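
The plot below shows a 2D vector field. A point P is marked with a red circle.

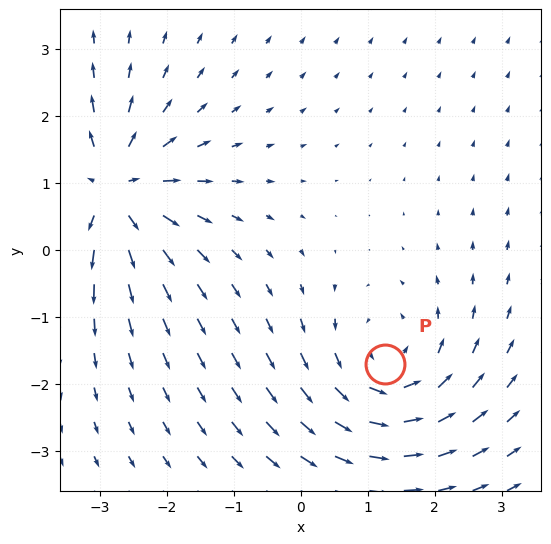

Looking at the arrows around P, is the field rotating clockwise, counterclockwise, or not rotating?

counterclockwise

Near P at (1.3, -1.7) the arrows circulate counterclockwise. The curl (z-component) there is about +4; positive curl means counterclockwise rotation.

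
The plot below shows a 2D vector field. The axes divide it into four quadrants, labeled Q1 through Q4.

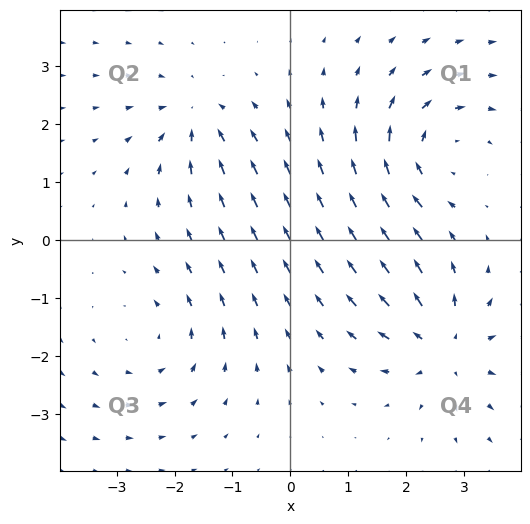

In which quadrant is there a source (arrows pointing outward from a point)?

Q4

The source sits at approximately (2.7, -1.8), which lies in quadrant Q4. The divergence there is about +5, positive as expected for a source.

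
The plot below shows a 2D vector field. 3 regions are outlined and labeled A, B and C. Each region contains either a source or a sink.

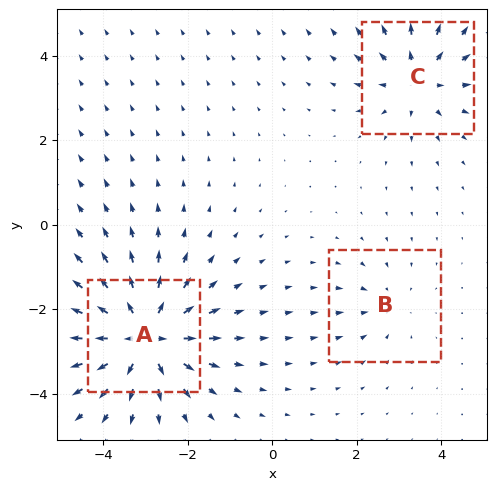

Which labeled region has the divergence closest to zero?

Divergence at each region's feature centre — A: about +6, B: about -2, C: about +3. Region B is closest to zero.

B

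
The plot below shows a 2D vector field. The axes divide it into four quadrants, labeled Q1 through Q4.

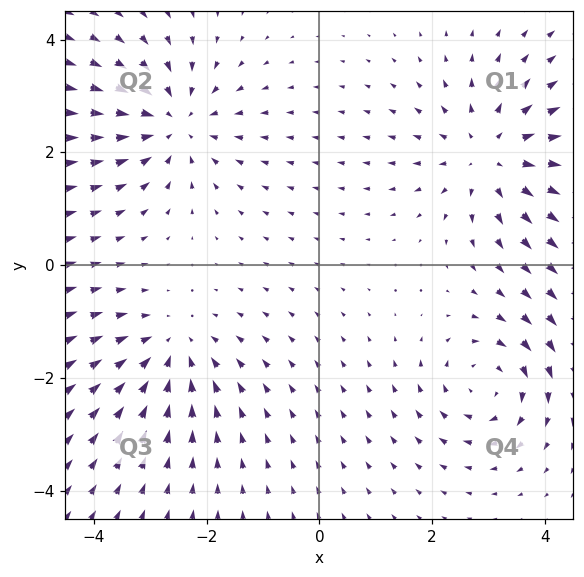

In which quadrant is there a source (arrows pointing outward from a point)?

The source sits at approximately (3.1, 1.9), which lies in quadrant Q1. The divergence there is about +4, positive as expected for a source.

Q1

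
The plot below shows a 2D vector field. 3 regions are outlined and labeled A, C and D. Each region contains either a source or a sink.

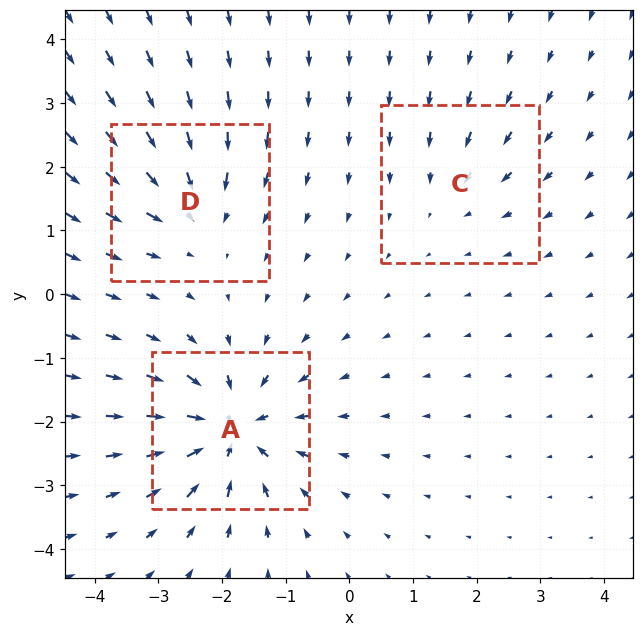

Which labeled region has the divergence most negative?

Divergence at each region's feature centre — A: about -6, C: about -2, D: about -4. Region A is most negative.

A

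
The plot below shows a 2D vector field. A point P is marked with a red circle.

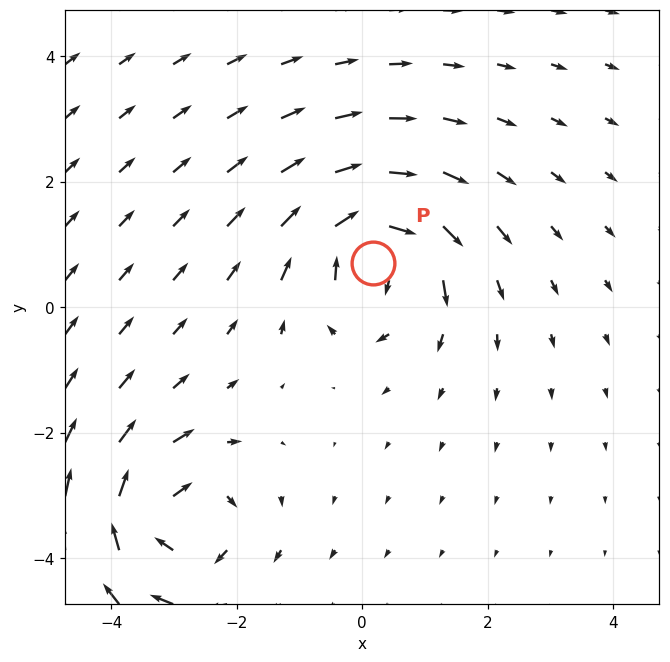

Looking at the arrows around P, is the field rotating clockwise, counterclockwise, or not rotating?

clockwise

Near P at (0.2, 0.7) the arrows circulate clockwise. The curl (z-component) there is about -5; negative curl means clockwise rotation.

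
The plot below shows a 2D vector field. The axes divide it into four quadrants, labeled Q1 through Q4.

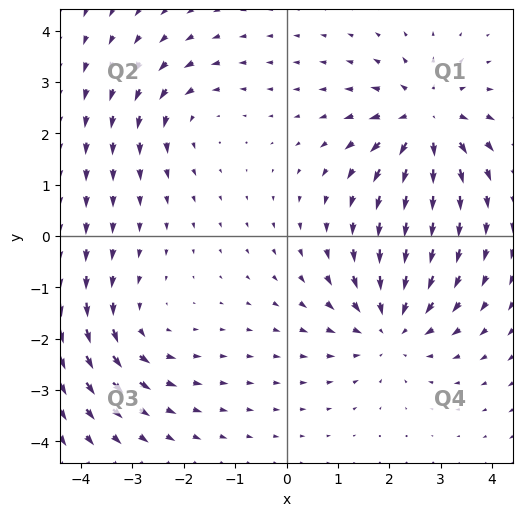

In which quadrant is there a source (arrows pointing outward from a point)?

The source sits at approximately (2.7, 2.2), which lies in quadrant Q1. The divergence there is about +5, positive as expected for a source.

Q1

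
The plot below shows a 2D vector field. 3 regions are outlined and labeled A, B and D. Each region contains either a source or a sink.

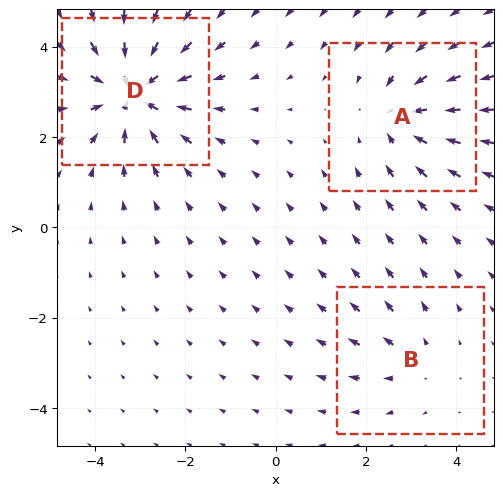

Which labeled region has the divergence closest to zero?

Divergence at each region's feature centre — A: about -3, B: about +2, D: about -5. Region B is closest to zero.

B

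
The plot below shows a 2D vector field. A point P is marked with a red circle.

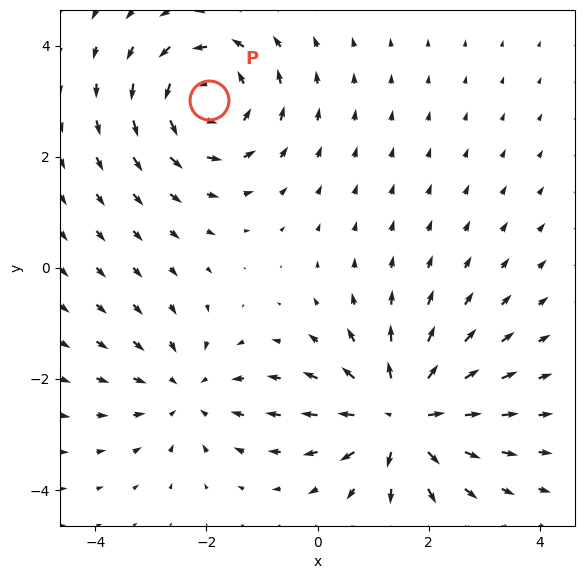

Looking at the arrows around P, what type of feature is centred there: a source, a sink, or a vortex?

At P (-1.9, 3.0) the arrows circulate counterclockwise. Divergence ≈0, curl about +4 — near-zero divergence with nonzero curl is a vortex.

vortex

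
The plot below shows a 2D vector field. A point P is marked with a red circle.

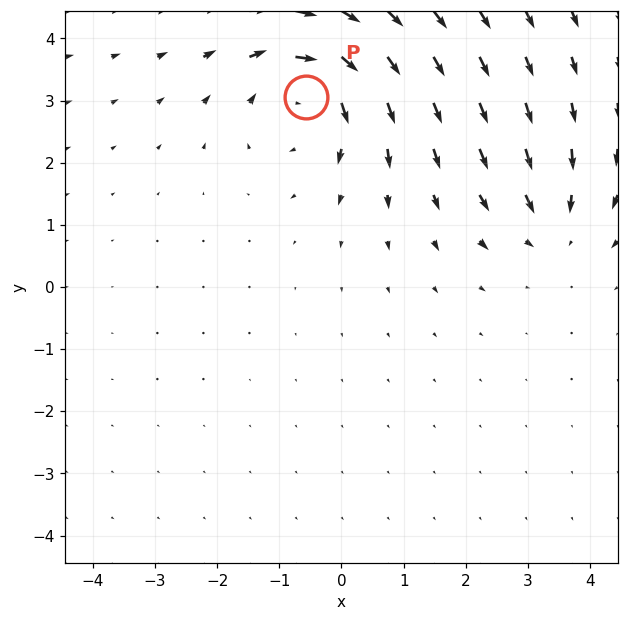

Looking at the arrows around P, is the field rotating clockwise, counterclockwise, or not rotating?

Near P at (-0.6, 3.0) the arrows circulate clockwise. The curl (z-component) there is about -4; negative curl means clockwise rotation.

clockwise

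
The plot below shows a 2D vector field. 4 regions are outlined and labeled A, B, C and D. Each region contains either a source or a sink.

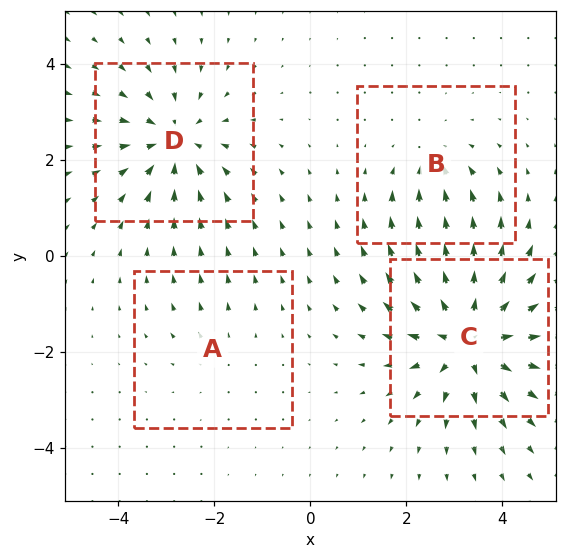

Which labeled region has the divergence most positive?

Divergence at each region's feature centre — A: about +2, B: about -3, C: about +7, D: about -5. Region C is most positive.

C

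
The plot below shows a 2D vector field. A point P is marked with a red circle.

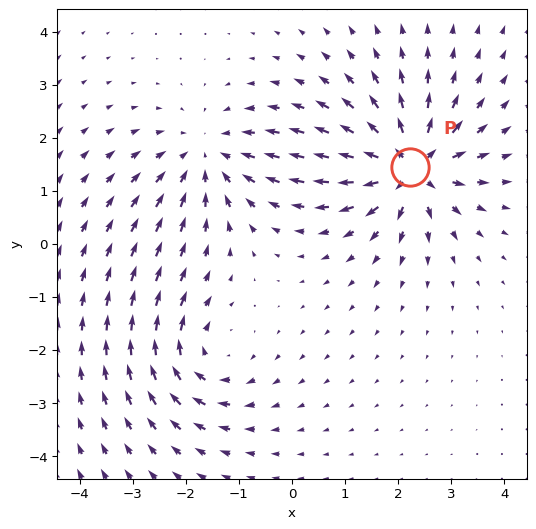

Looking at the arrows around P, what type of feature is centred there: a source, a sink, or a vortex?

source

At P (2.2, 1.5) the arrows spread outward. Divergence about +7, curl ≈0 — positive divergence with near-zero curl is a source.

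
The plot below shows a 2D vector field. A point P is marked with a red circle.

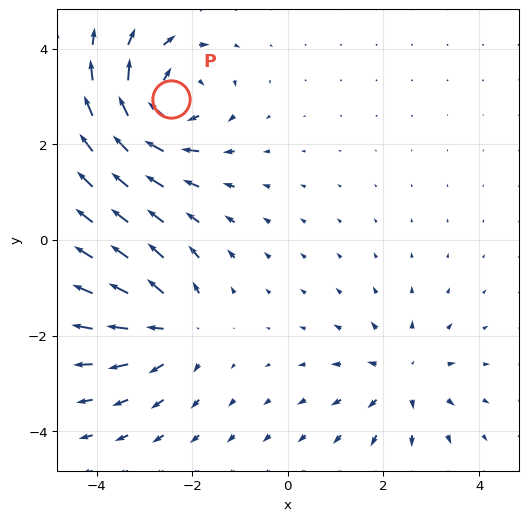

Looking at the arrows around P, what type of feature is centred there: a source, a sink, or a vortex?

vortex

At P (-2.4, 2.9) the arrows circulate clockwise. Divergence ≈0, curl about -5 — near-zero divergence with nonzero curl is a vortex.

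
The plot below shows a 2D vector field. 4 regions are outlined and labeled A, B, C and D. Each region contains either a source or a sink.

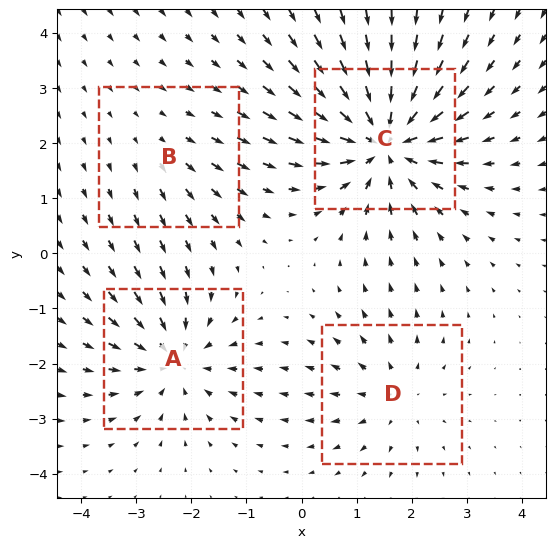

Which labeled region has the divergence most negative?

Divergence at each region's feature centre — A: about -5, B: about +2, C: about -7, D: about +3. Region C is most negative.

C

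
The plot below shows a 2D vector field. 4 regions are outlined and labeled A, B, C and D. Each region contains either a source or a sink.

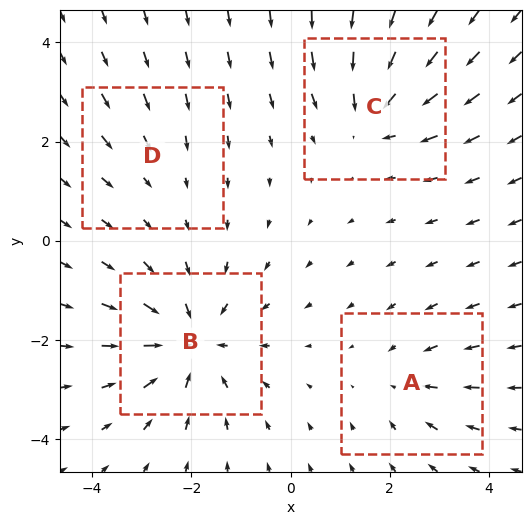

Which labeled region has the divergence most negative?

Divergence at each region's feature centre — A: about -3, B: about -6, C: about -5, D: about -2. Region B is most negative.

B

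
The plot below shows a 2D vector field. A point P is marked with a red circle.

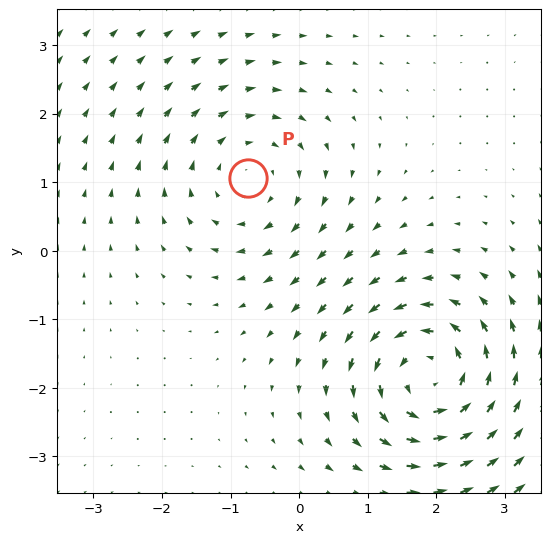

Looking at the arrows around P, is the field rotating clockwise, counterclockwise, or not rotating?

clockwise

Near P at (-0.7, 1.1) the arrows circulate clockwise. The curl (z-component) there is about -3; negative curl means clockwise rotation.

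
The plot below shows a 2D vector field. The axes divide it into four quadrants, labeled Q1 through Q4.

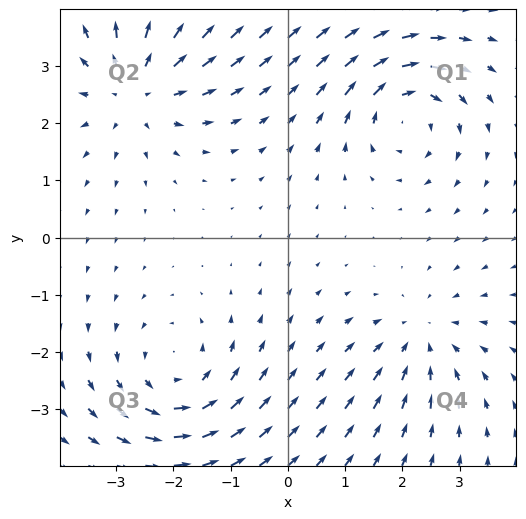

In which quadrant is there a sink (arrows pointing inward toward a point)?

Q4

The sink sits at approximately (2.3, -1.8), which lies in quadrant Q4. The divergence there is about -3, negative as expected for a sink.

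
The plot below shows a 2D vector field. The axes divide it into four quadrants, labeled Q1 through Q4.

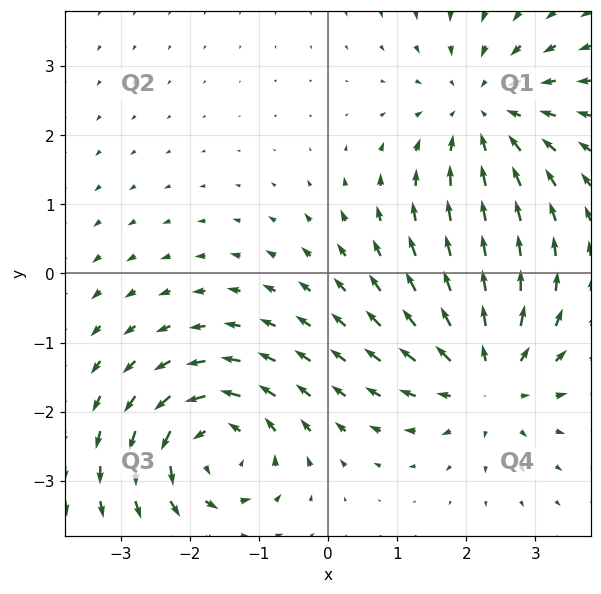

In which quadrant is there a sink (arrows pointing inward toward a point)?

The sink sits at approximately (2.3, 2.3), which lies in quadrant Q1. The divergence there is about -3, negative as expected for a sink.

Q1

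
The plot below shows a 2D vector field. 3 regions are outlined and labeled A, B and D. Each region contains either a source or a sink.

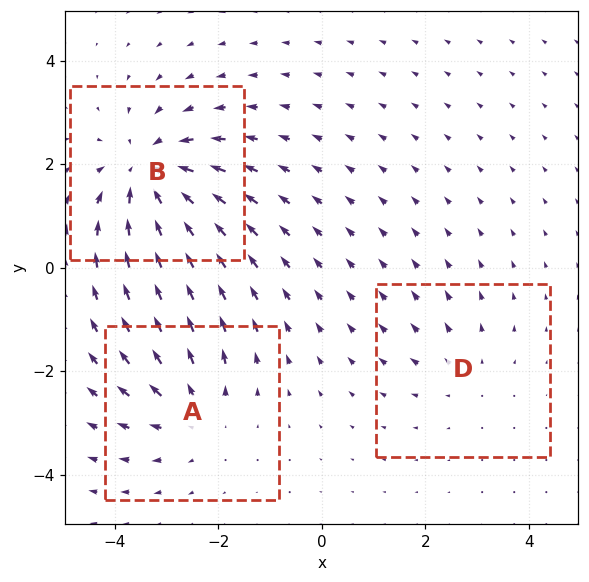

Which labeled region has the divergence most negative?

B

Divergence at each region's feature centre — A: about +3, B: about -5, D: about +2. Region B is most negative.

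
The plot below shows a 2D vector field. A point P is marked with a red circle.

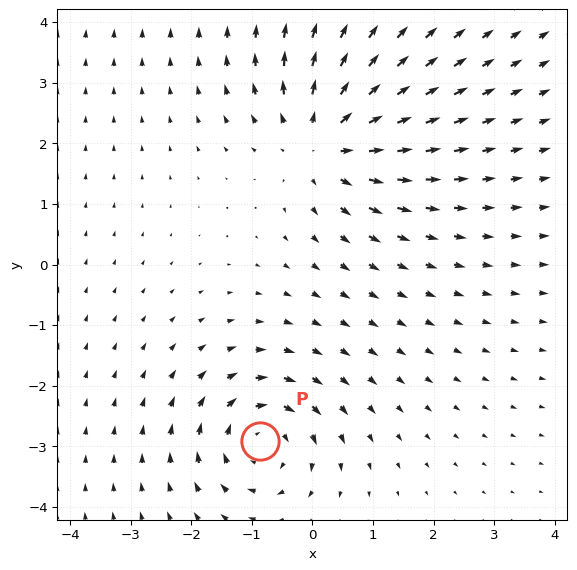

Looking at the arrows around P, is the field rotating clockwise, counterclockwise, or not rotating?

clockwise

Near P at (-0.9, -2.9) the arrows circulate clockwise. The curl (z-component) there is about -5; negative curl means clockwise rotation.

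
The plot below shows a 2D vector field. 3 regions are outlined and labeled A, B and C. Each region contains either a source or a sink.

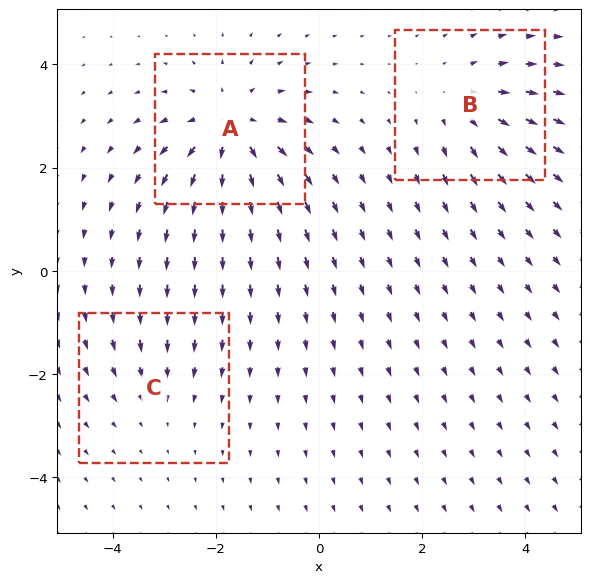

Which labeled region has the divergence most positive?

A

Divergence at each region's feature centre — A: about +5, B: about +3, C: about -2. Region A is most positive.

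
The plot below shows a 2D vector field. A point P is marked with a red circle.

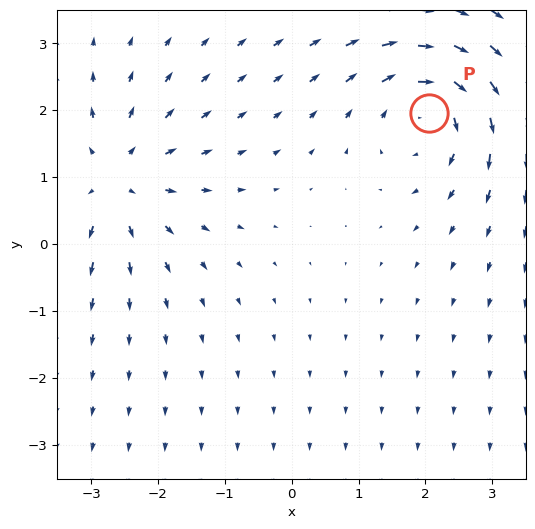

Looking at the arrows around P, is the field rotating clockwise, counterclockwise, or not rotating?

clockwise

Near P at (2.1, 2.0) the arrows circulate clockwise. The curl (z-component) there is about -3; negative curl means clockwise rotation.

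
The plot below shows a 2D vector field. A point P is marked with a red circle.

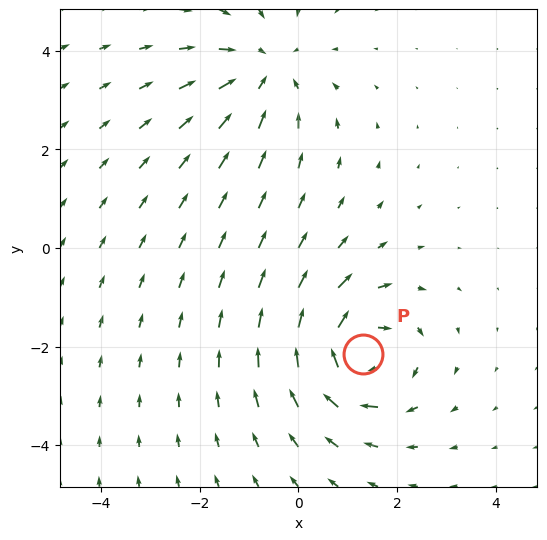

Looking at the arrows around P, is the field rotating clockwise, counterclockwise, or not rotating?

Near P at (1.3, -2.2) the arrows circulate clockwise. The curl (z-component) there is about -6; negative curl means clockwise rotation.

clockwise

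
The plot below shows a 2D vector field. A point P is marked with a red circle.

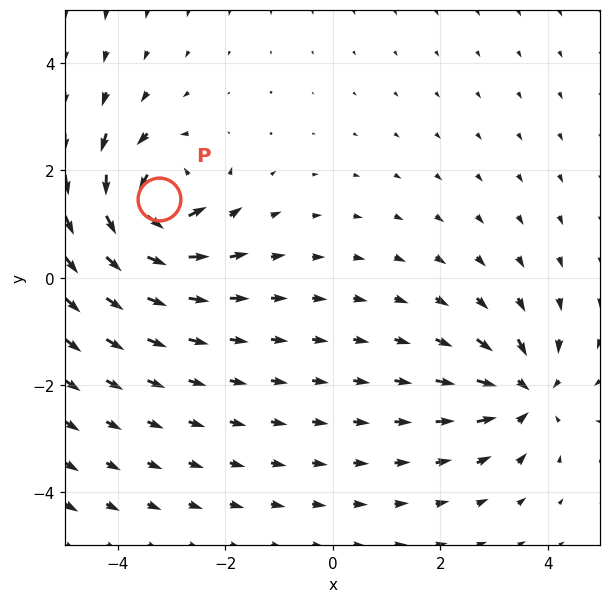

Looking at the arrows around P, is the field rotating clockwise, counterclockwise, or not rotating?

counterclockwise

Near P at (-3.2, 1.5) the arrows circulate counterclockwise. The curl (z-component) there is about +7; positive curl means counterclockwise rotation.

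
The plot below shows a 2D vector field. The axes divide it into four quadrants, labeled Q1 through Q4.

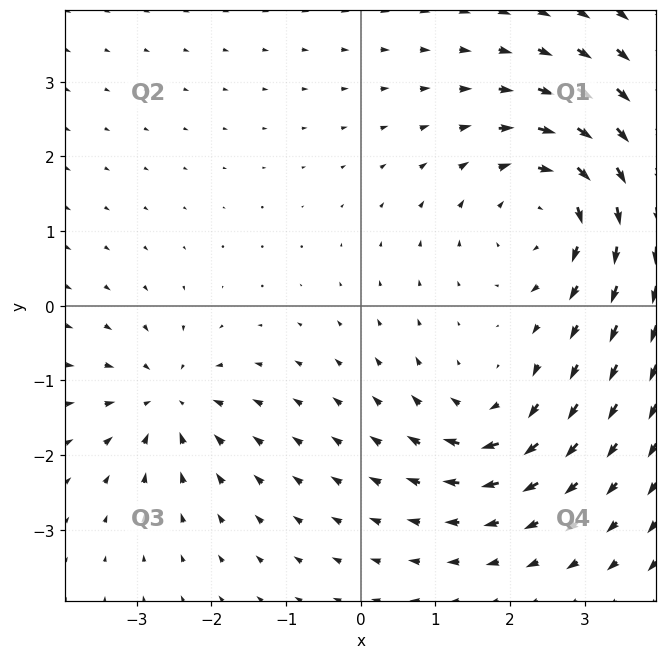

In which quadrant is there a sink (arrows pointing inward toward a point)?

The sink sits at approximately (-2.6, -1.3), which lies in quadrant Q3. The divergence there is about -4, negative as expected for a sink.

Q3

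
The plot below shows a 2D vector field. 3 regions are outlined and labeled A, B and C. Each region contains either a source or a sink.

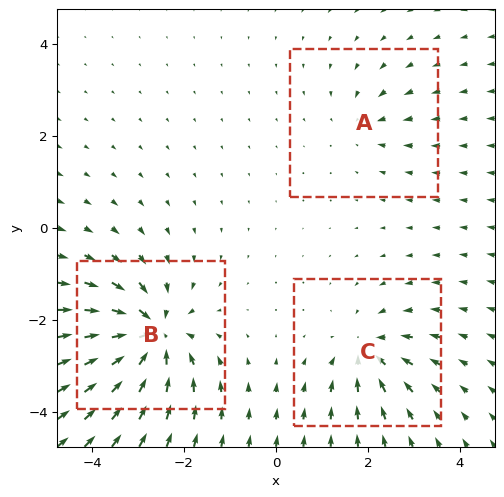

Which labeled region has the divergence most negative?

B

Divergence at each region's feature centre — A: about -2, B: about -7, C: about -4. Region B is most negative.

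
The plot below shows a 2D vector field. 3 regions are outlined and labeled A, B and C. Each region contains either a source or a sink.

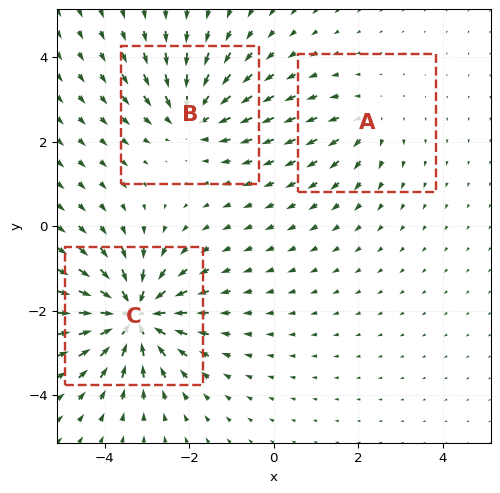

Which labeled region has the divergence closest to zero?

A

Divergence at each region's feature centre — A: about +2, B: about -4, C: about -6. Region A is closest to zero.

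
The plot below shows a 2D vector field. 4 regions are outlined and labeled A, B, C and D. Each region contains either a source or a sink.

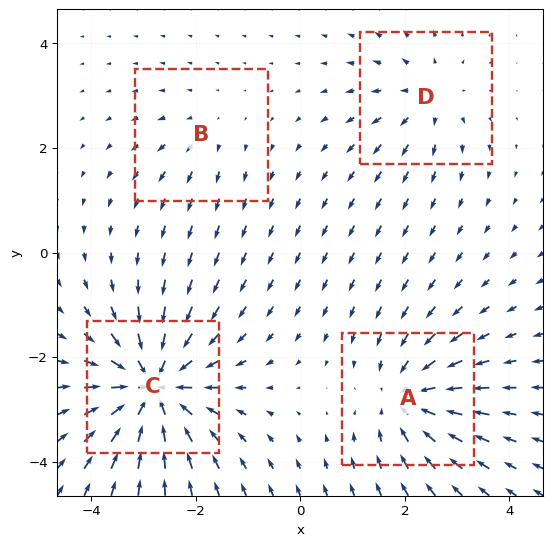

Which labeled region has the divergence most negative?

C

Divergence at each region's feature centre — A: about -5, B: about +2, C: about -8, D: about +4. Region C is most negative.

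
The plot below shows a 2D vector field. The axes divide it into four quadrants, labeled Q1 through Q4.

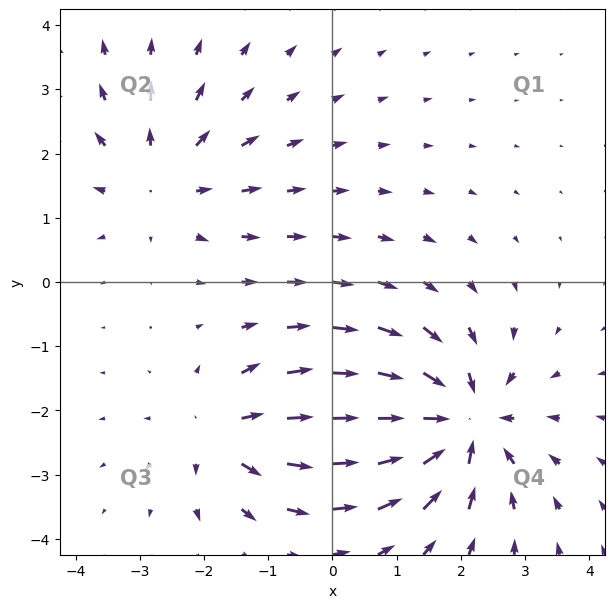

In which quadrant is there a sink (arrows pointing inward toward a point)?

Q4

The sink sits at approximately (2.0, -2.2), which lies in quadrant Q4. The divergence there is about -5, negative as expected for a sink.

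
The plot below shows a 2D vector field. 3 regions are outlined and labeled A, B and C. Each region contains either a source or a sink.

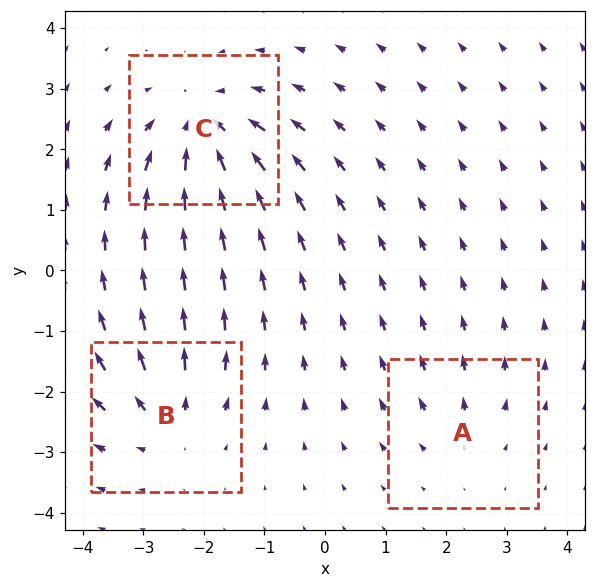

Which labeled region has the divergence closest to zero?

Divergence at each region's feature centre — A: about +2, B: about +3, C: about -5. Region A is closest to zero.

A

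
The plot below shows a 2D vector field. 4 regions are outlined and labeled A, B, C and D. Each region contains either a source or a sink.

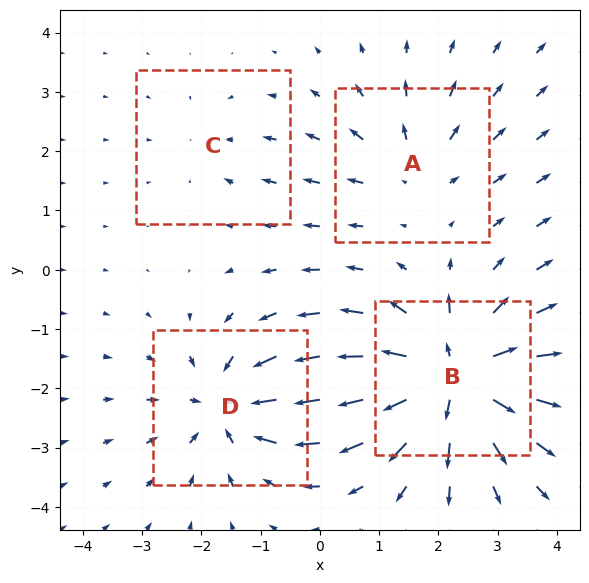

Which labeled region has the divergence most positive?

B

Divergence at each region's feature centre — A: about +3, B: about +8, C: about -2, D: about -6. Region B is most positive.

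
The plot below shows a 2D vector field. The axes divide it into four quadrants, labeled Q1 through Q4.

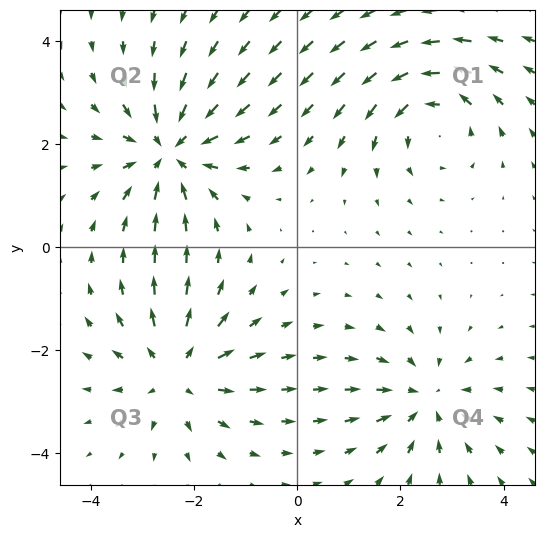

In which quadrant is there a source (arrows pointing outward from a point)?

Q3

The source sits at approximately (-2.3, -2.4), which lies in quadrant Q3. The divergence there is about +3, positive as expected for a source.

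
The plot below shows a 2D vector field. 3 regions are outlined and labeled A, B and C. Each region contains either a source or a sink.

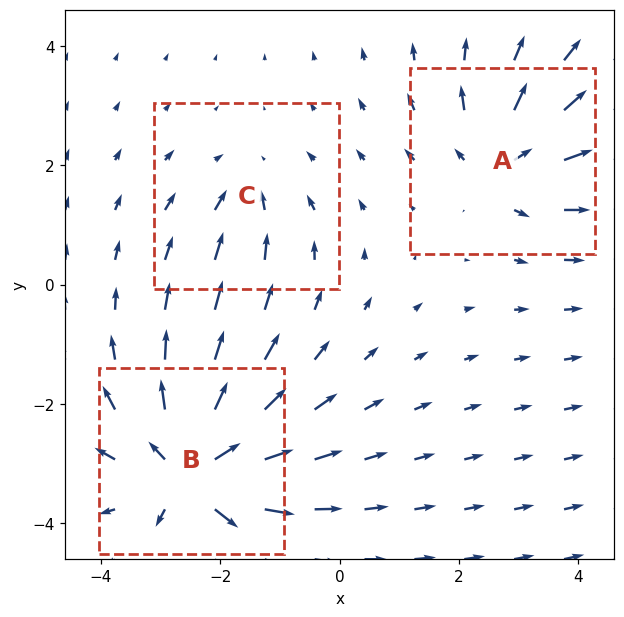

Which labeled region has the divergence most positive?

Divergence at each region's feature centre — A: about +4, B: about +6, C: about -2. Region B is most positive.

B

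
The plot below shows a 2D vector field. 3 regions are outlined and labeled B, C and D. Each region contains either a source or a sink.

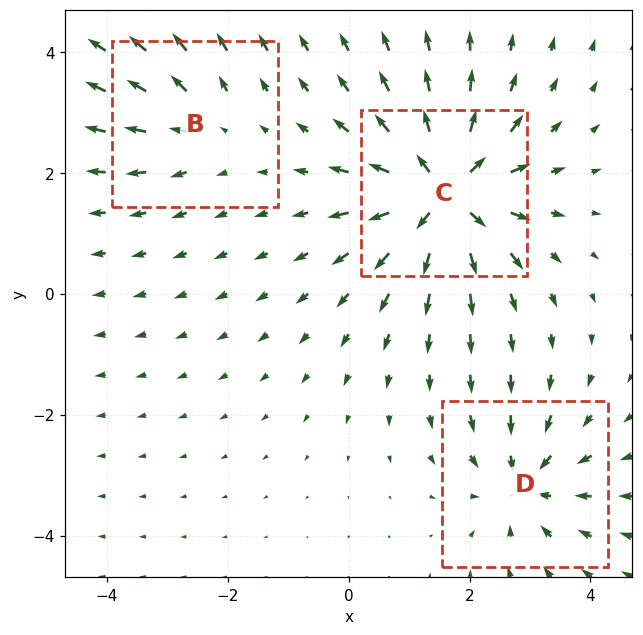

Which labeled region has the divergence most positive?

Divergence at each region's feature centre — B: about +2, C: about +6, D: about -4. Region C is most positive.

C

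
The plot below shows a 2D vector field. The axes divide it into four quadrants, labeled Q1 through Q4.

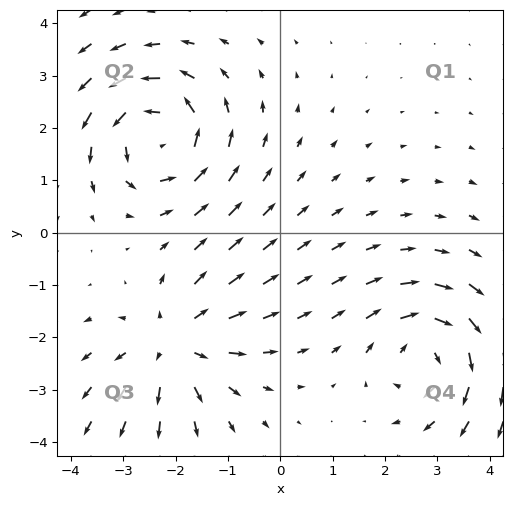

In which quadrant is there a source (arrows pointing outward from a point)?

Q3

The source sits at approximately (-2.0, -2.1), which lies in quadrant Q3. The divergence there is about +4, positive as expected for a source.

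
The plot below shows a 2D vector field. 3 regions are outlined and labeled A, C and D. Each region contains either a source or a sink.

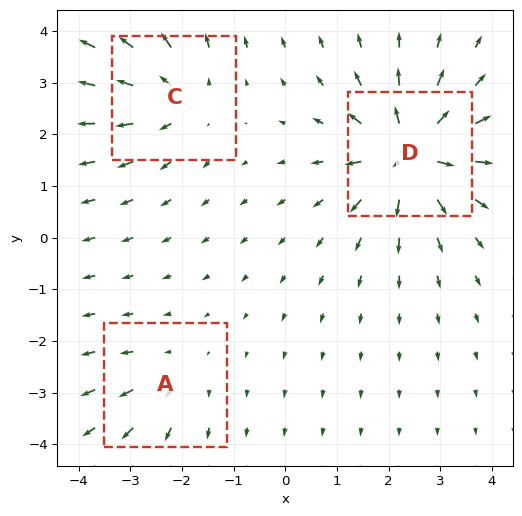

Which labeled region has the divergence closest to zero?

A

Divergence at each region's feature centre — A: about +2, C: about +4, D: about +6. Region A is closest to zero.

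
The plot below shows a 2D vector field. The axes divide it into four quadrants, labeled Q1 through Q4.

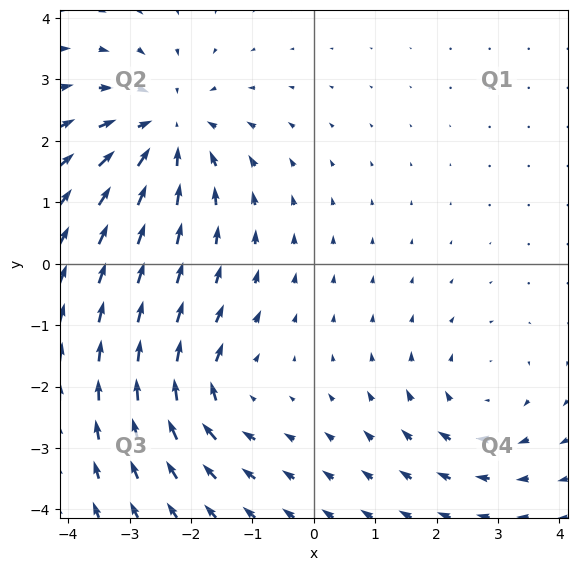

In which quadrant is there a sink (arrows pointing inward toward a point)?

The sink sits at approximately (-2.4, 2.2), which lies in quadrant Q2. The divergence there is about -4, negative as expected for a sink.

Q2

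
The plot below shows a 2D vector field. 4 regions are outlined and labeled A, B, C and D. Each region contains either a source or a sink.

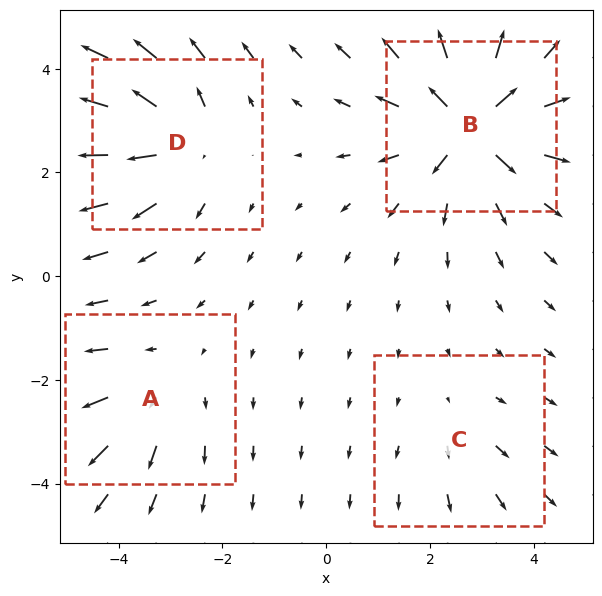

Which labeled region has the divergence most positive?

Divergence at each region's feature centre — A: about +3, B: about +7, C: about +2, D: about +5. Region B is most positive.

B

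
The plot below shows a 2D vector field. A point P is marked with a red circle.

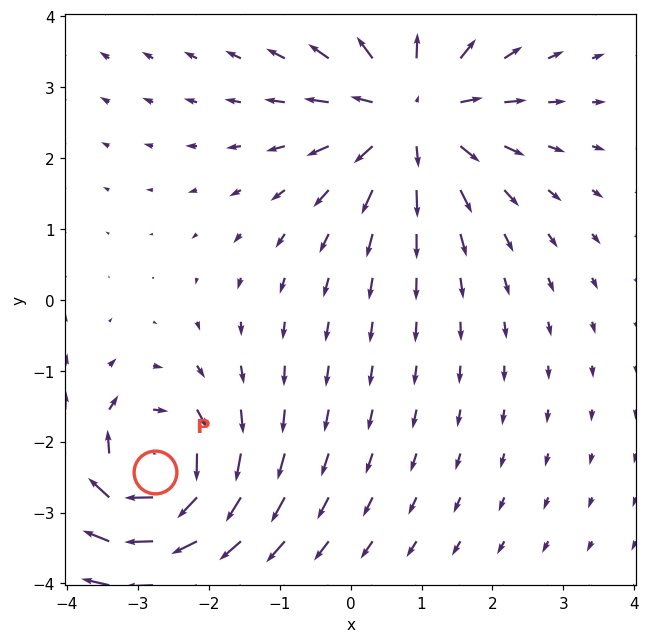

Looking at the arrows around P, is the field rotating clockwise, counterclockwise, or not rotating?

clockwise

Near P at (-2.8, -2.4) the arrows circulate clockwise. The curl (z-component) there is about -6; negative curl means clockwise rotation.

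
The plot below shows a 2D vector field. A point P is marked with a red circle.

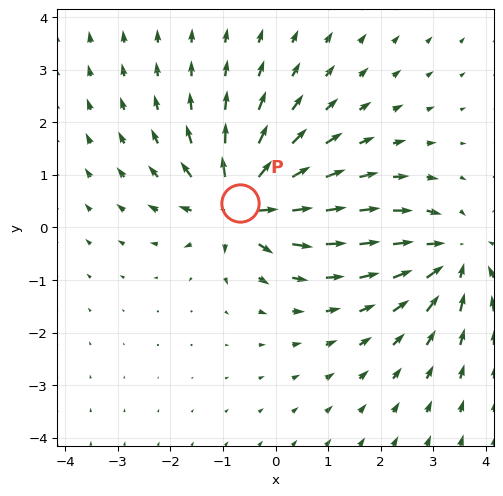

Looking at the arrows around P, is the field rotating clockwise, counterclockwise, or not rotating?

Near P at (-0.7, 0.5) the arrows show no circulation. The curl there is ≈0.

not rotating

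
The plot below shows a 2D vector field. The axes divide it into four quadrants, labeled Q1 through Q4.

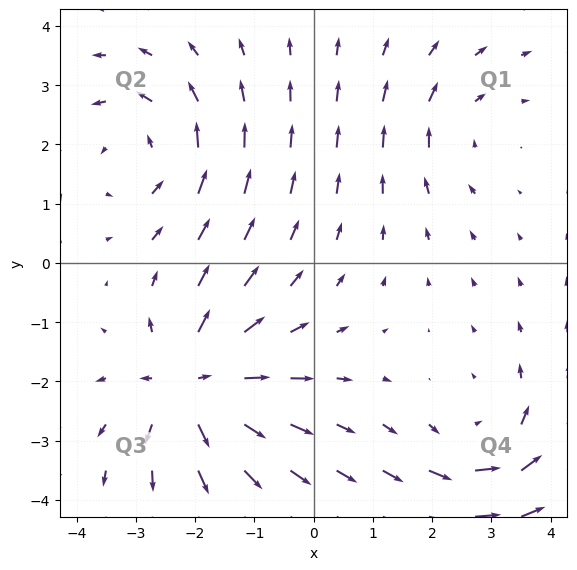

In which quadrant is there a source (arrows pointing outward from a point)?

Q3

The source sits at approximately (-2.1, -2.0), which lies in quadrant Q3. The divergence there is about +6, positive as expected for a source.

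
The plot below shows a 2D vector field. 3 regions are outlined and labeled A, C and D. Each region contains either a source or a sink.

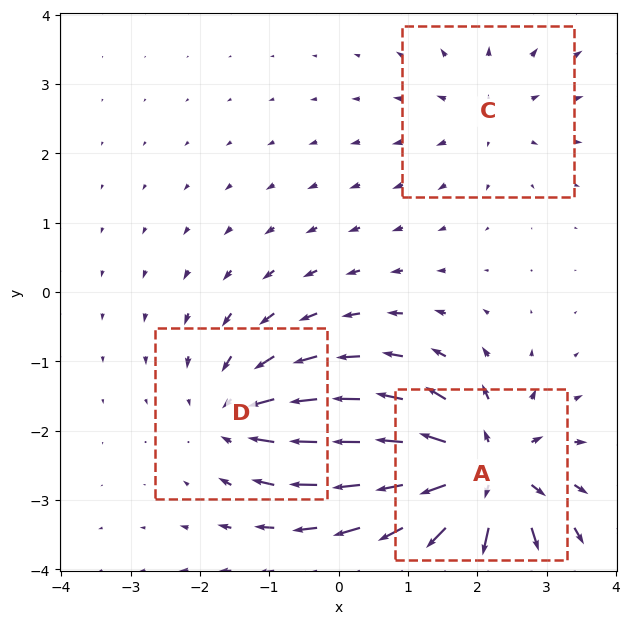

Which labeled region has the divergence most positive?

A

Divergence at each region's feature centre — A: about +6, C: about +2, D: about -4. Region A is most positive.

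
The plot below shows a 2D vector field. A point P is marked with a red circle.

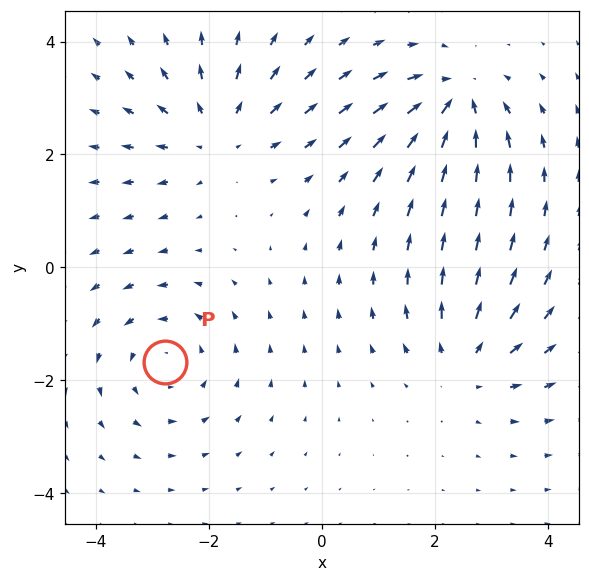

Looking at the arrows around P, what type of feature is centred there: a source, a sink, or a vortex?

vortex

At P (-2.8, -1.7) the arrows circulate counterclockwise. Divergence ≈0, curl about +4 — near-zero divergence with nonzero curl is a vortex.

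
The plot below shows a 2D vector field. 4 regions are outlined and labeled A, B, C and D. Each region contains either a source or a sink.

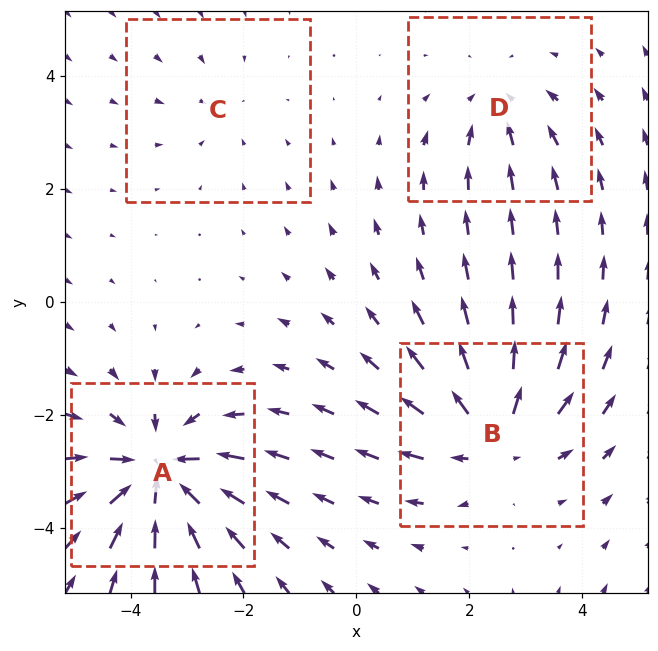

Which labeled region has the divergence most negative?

A

Divergence at each region's feature centre — A: about -7, B: about +5, C: about -2, D: about -3. Region A is most negative.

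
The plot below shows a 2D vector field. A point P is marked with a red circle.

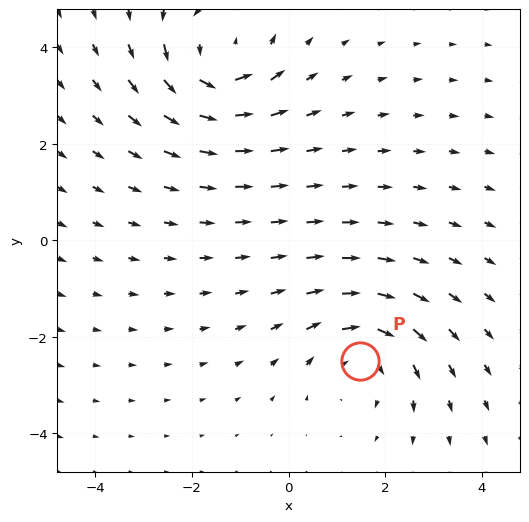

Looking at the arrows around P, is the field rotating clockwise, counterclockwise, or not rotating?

Near P at (1.5, -2.5) the arrows circulate clockwise. The curl (z-component) there is about -3; negative curl means clockwise rotation.

clockwise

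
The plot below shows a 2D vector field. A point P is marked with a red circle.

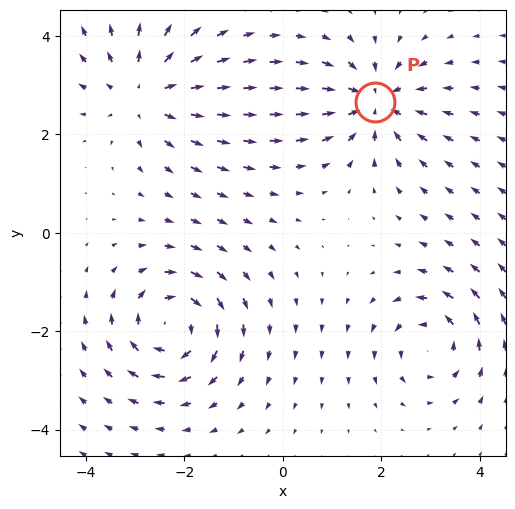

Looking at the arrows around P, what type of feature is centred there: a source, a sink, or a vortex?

At P (1.9, 2.7) the arrows converge inward. Divergence about -5, curl ≈0 — negative divergence with near-zero curl is a sink.

sink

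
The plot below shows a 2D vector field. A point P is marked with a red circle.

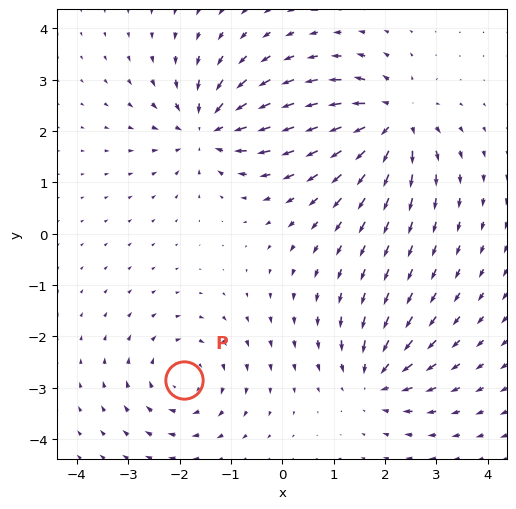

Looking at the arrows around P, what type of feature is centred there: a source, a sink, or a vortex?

vortex

At P (-1.9, -2.8) the arrows circulate clockwise. Divergence ≈0, curl about -3 — near-zero divergence with nonzero curl is a vortex.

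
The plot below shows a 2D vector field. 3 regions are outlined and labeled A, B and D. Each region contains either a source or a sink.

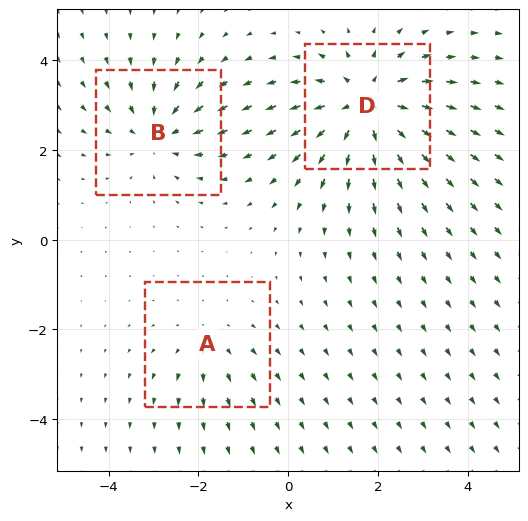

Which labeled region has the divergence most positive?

D

Divergence at each region's feature centre — A: about +2, B: about -3, D: about +4. Region D is most positive.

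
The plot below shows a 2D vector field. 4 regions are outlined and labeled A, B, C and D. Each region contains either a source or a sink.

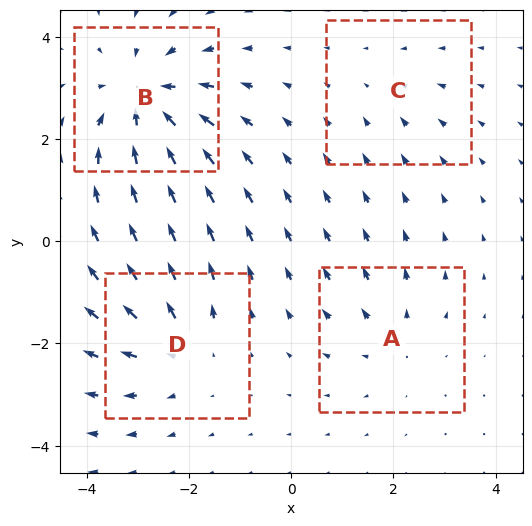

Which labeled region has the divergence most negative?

Divergence at each region's feature centre — A: about +3, B: about -6, C: about -2, D: about +4. Region B is most negative.

B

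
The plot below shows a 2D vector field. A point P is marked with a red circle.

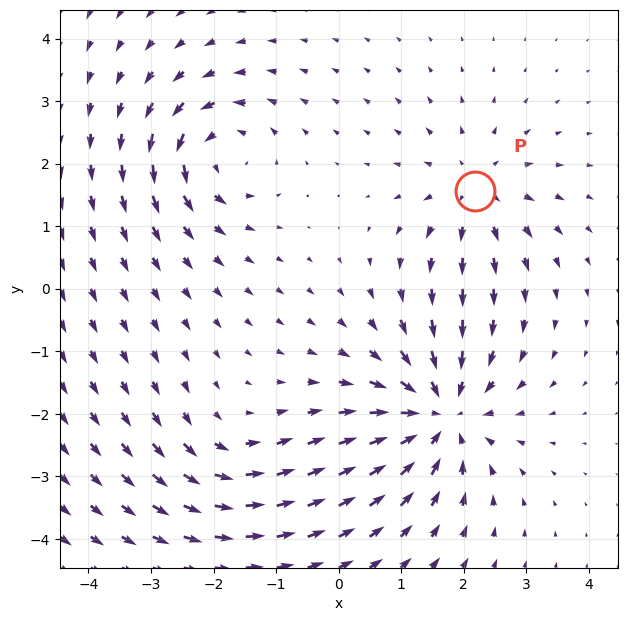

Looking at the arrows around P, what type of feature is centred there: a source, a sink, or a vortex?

source

At P (2.2, 1.6) the arrows spread outward. Divergence about +3, curl ≈0 — positive divergence with near-zero curl is a source.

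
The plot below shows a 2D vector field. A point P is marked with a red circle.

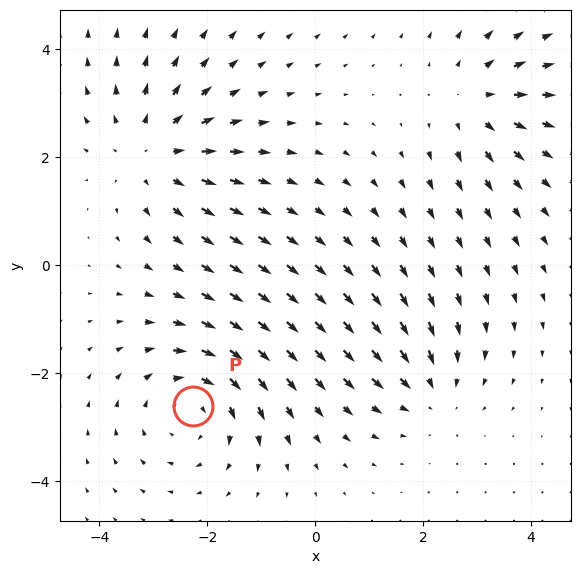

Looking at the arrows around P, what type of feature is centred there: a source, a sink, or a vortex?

At P (-2.3, -2.6) the arrows circulate clockwise. Divergence ≈0, curl about -3 — near-zero divergence with nonzero curl is a vortex.

vortex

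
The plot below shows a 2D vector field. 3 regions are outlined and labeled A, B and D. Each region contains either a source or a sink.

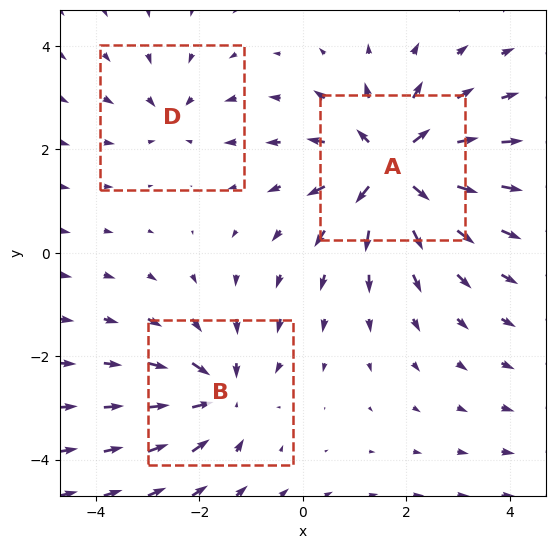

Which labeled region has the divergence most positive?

Divergence at each region's feature centre — A: about +6, B: about -4, D: about -2. Region A is most positive.

A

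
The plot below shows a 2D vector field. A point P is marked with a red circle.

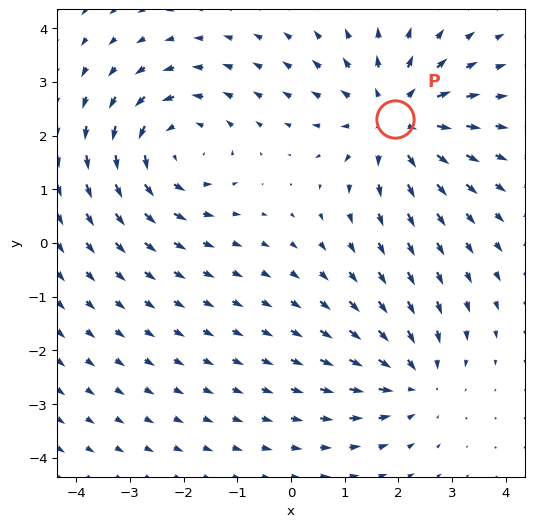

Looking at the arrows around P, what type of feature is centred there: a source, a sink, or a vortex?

At P (1.9, 2.3) the arrows spread outward. Divergence about +4, curl ≈0 — positive divergence with near-zero curl is a source.

source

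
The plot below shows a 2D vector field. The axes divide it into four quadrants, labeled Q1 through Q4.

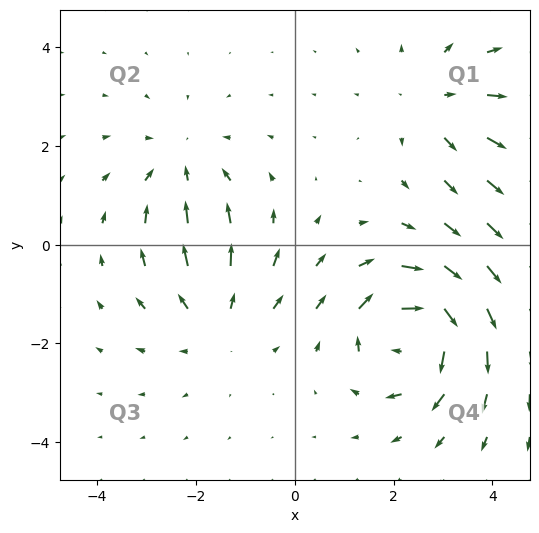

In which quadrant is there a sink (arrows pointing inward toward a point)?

The sink sits at approximately (-2.3, 1.6), which lies in quadrant Q2. The divergence there is about -2, negative as expected for a sink.

Q2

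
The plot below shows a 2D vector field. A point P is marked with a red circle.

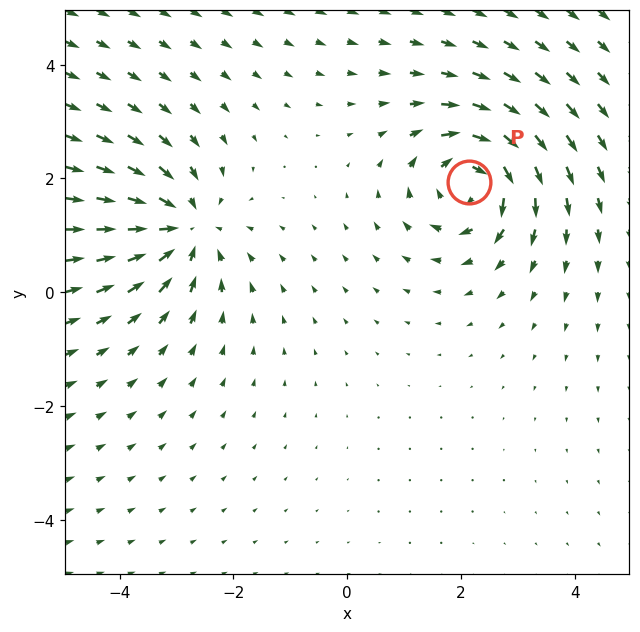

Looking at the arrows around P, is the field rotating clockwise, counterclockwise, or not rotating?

Near P at (2.1, 1.9) the arrows circulate clockwise. The curl (z-component) there is about -4; negative curl means clockwise rotation.

clockwise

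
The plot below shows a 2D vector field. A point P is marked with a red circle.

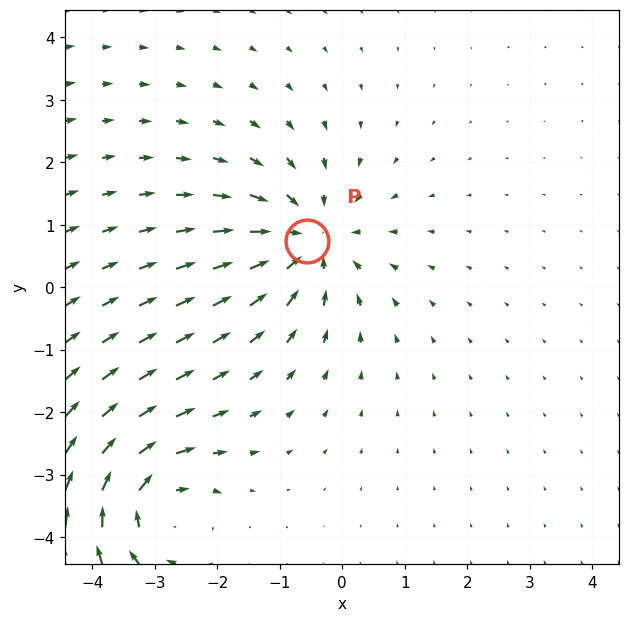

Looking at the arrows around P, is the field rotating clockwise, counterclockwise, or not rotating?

not rotating

Near P at (-0.6, 0.7) the arrows show no circulation. The curl there is ≈0.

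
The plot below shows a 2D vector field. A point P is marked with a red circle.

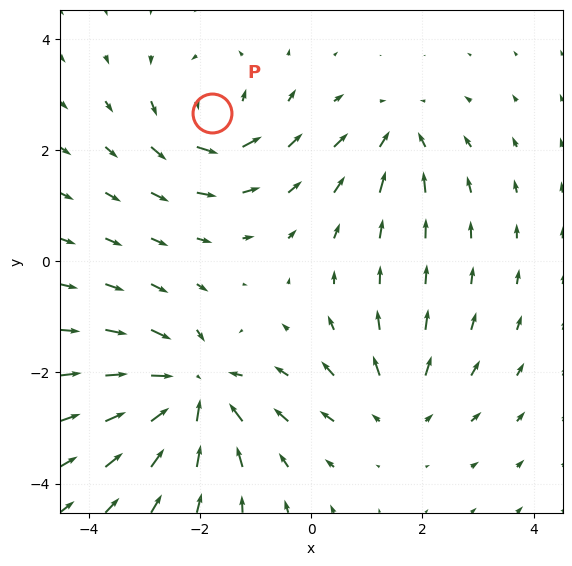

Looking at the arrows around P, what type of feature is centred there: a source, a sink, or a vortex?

At P (-1.8, 2.7) the arrows circulate counterclockwise. Divergence ≈0, curl about +4 — near-zero divergence with nonzero curl is a vortex.

vortex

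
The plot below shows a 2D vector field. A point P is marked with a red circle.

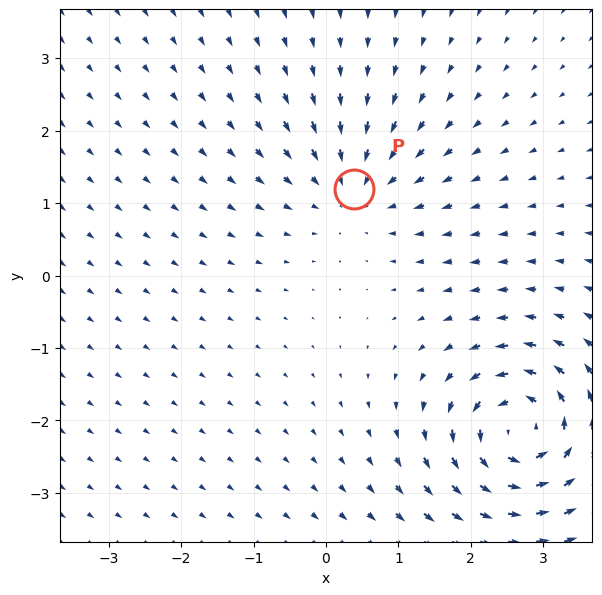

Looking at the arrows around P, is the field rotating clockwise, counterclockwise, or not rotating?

Near P at (0.4, 1.2) the arrows show no circulation. The curl there is ≈0.

not rotating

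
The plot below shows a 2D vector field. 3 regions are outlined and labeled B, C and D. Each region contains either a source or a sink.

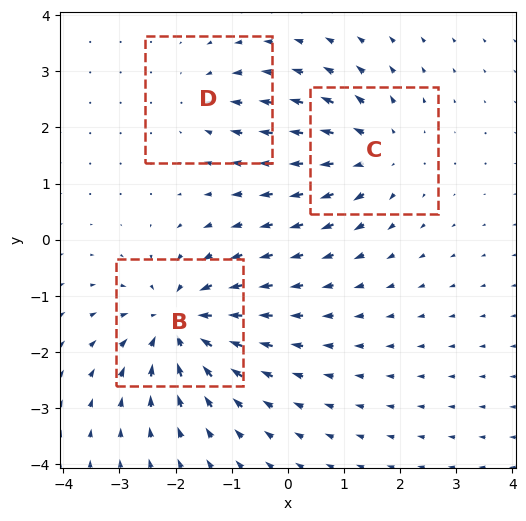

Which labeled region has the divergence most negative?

Divergence at each region's feature centre — B: about -5, C: about +4, D: about -2. Region B is most negative.

B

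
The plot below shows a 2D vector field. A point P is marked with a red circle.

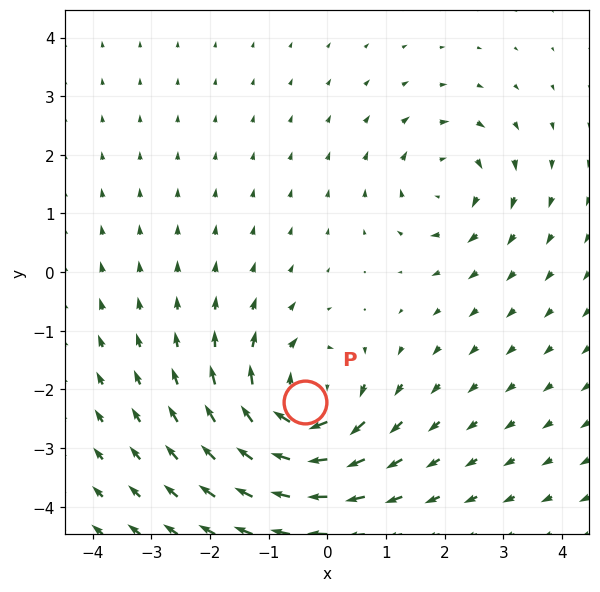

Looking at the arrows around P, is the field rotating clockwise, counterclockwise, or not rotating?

Near P at (-0.4, -2.2) the arrows circulate clockwise. The curl (z-component) there is about -6; negative curl means clockwise rotation.

clockwise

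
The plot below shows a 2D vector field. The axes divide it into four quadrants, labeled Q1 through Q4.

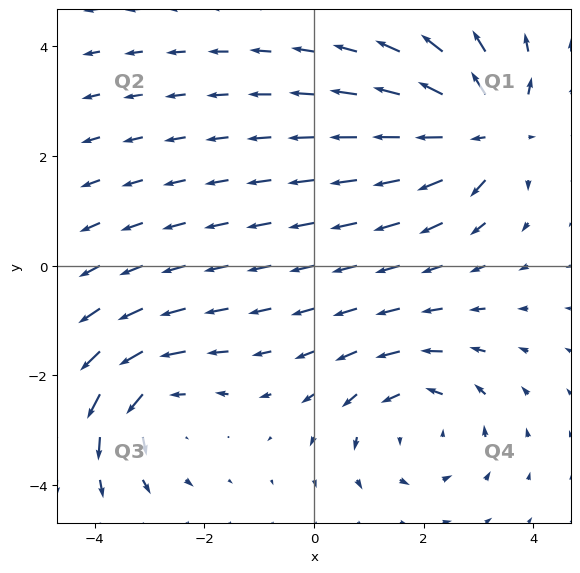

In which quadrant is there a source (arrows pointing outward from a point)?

The source sits at approximately (3.2, 2.5), which lies in quadrant Q1. The divergence there is about +4, positive as expected for a source.

Q1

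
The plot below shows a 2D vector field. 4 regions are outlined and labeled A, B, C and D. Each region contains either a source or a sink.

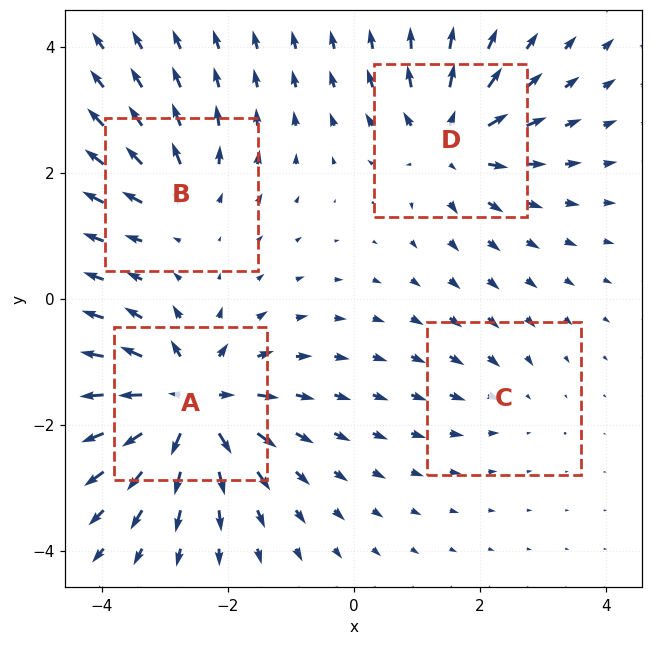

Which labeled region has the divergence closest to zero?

C

Divergence at each region's feature centre — A: about +8, B: about +4, C: about -2, D: about +6. Region C is closest to zero.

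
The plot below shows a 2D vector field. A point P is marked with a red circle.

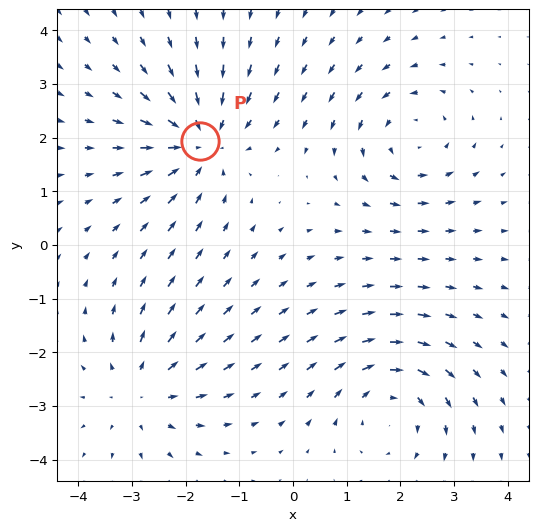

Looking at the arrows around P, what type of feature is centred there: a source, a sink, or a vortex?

At P (-1.7, 1.9) the arrows converge inward. Divergence about -5, curl ≈0 — negative divergence with near-zero curl is a sink.

sink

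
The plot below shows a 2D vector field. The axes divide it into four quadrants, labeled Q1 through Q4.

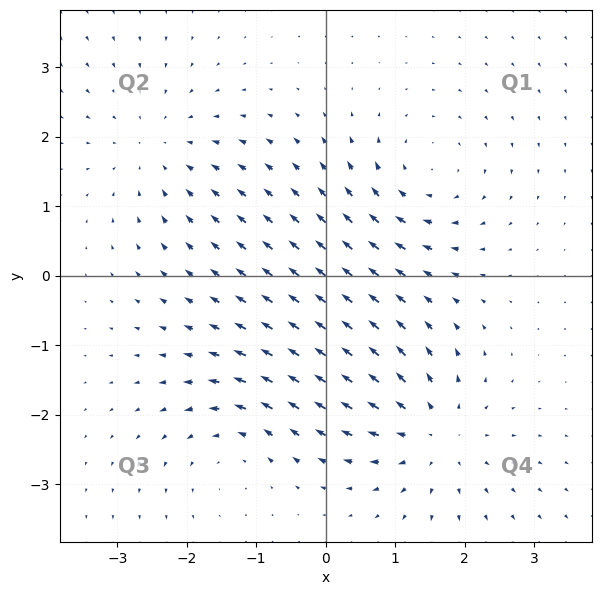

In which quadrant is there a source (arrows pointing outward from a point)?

Q4

The source sits at approximately (1.5, -2.3), which lies in quadrant Q4. The divergence there is about +4, positive as expected for a source.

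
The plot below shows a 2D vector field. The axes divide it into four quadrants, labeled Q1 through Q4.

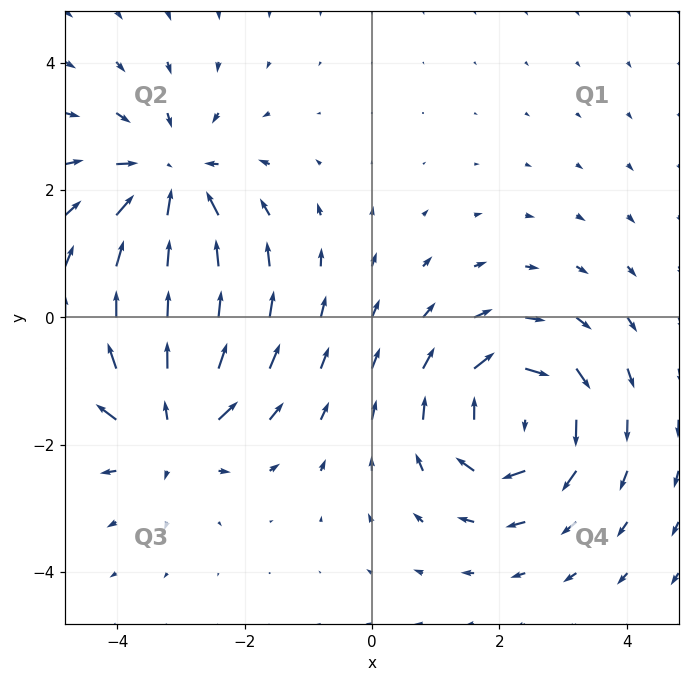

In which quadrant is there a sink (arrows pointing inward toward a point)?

The sink sits at approximately (-3.2, 2.1), which lies in quadrant Q2. The divergence there is about -4, negative as expected for a sink.

Q2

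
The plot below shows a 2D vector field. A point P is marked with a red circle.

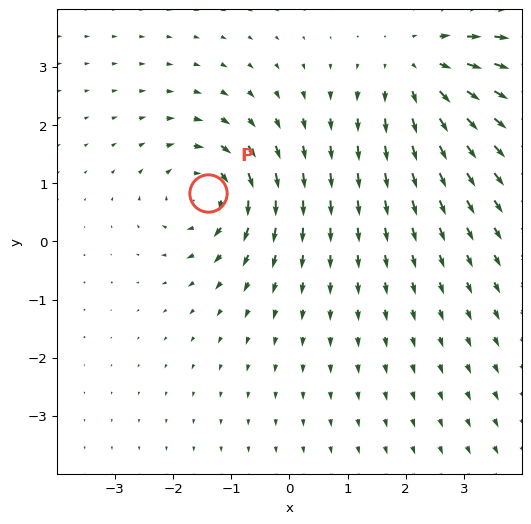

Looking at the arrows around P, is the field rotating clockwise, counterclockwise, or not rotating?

Near P at (-1.4, 0.8) the arrows circulate clockwise. The curl (z-component) there is about -4; negative curl means clockwise rotation.

clockwise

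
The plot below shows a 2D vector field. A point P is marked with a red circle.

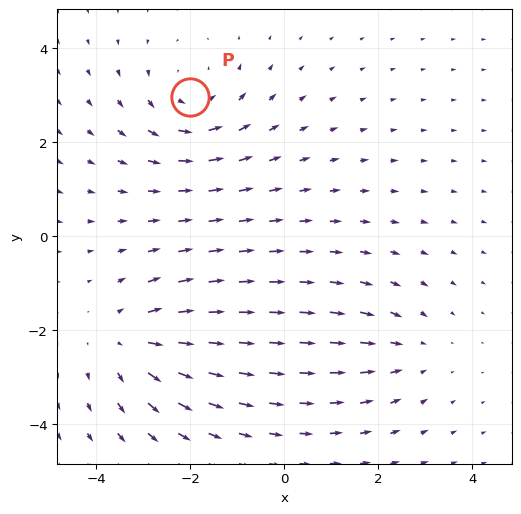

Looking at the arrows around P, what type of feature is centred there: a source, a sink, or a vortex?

vortex

At P (-2.0, 3.0) the arrows circulate counterclockwise. Divergence ≈0, curl about +3 — near-zero divergence with nonzero curl is a vortex.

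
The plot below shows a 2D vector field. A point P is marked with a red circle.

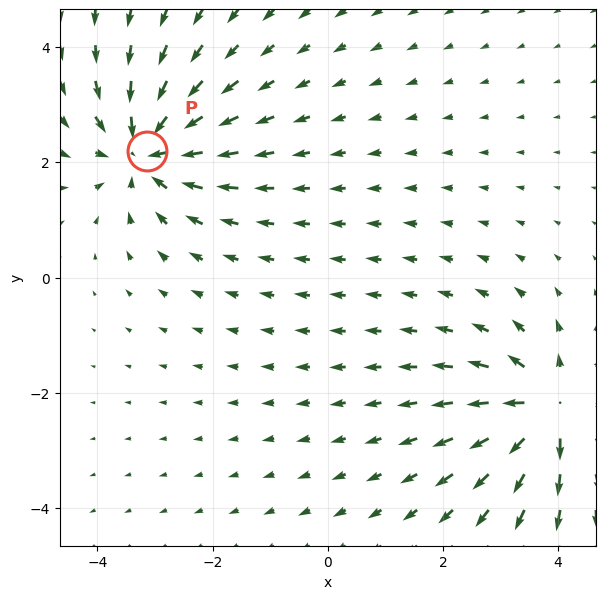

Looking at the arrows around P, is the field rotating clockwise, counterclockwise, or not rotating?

Near P at (-3.1, 2.2) the arrows show no circulation. The curl there is ≈0.

not rotating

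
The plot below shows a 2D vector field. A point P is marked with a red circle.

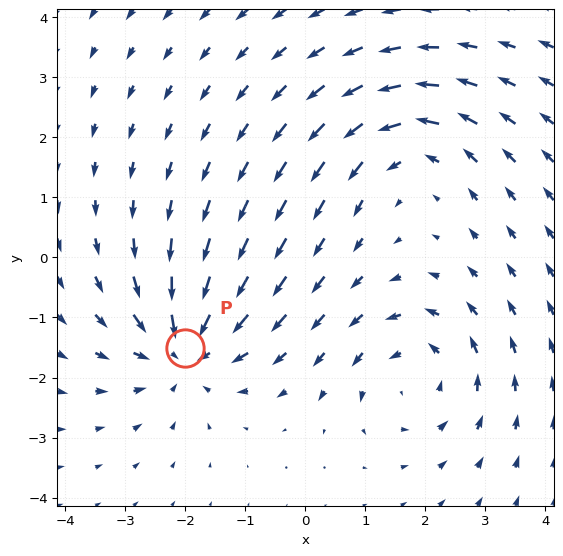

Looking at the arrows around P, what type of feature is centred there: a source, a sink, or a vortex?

sink

At P (-2.0, -1.5) the arrows converge inward. Divergence about -4, curl ≈0 — negative divergence with near-zero curl is a sink.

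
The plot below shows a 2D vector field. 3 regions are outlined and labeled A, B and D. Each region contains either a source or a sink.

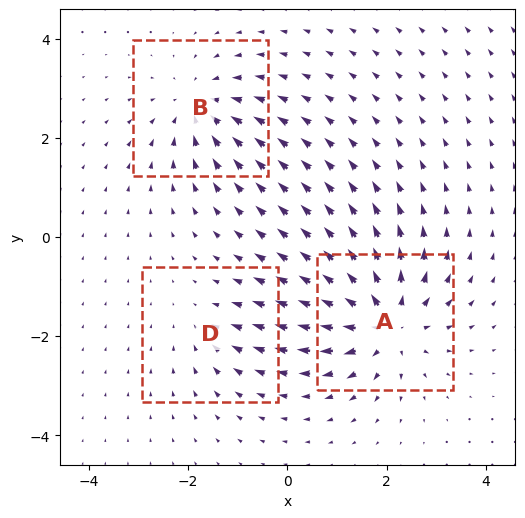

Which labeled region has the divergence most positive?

A

Divergence at each region's feature centre — A: about +5, B: about -4, D: about -2. Region A is most positive.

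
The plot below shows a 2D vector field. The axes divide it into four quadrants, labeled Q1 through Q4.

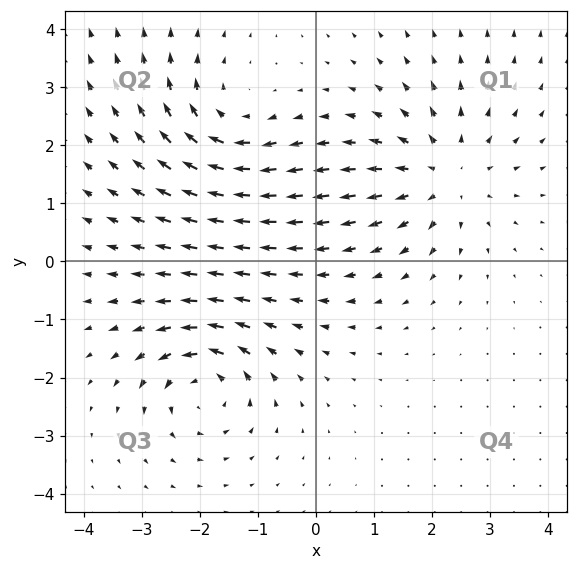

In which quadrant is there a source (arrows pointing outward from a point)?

The source sits at approximately (2.2, 1.5), which lies in quadrant Q1. The divergence there is about +4, positive as expected for a source.

Q1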